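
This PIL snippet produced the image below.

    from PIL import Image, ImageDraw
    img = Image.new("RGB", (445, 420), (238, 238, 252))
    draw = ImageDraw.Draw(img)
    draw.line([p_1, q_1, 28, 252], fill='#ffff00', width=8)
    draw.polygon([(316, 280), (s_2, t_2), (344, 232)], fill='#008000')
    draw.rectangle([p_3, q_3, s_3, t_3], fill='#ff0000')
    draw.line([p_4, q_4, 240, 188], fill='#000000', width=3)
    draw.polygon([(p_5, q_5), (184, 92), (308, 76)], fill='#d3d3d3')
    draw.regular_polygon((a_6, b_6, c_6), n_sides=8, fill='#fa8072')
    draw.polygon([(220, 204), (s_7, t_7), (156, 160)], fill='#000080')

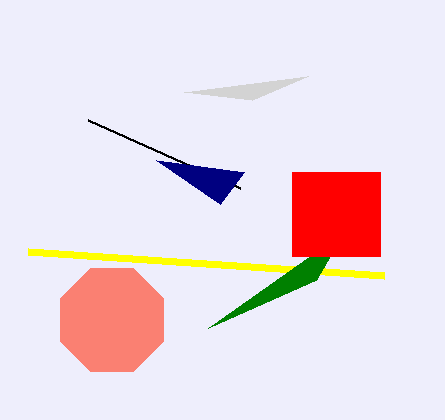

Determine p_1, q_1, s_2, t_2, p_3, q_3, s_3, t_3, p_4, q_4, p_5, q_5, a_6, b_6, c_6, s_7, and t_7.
p_1 = 384, q_1 = 276, s_2 = 208, t_2 = 328, p_3 = 292, q_3 = 172, s_3 = 380, t_3 = 256, p_4 = 88, q_4 = 120, p_5 = 252, q_5 = 100, a_6 = 112, b_6 = 320, c_6 = 56, s_7 = 244, t_7 = 172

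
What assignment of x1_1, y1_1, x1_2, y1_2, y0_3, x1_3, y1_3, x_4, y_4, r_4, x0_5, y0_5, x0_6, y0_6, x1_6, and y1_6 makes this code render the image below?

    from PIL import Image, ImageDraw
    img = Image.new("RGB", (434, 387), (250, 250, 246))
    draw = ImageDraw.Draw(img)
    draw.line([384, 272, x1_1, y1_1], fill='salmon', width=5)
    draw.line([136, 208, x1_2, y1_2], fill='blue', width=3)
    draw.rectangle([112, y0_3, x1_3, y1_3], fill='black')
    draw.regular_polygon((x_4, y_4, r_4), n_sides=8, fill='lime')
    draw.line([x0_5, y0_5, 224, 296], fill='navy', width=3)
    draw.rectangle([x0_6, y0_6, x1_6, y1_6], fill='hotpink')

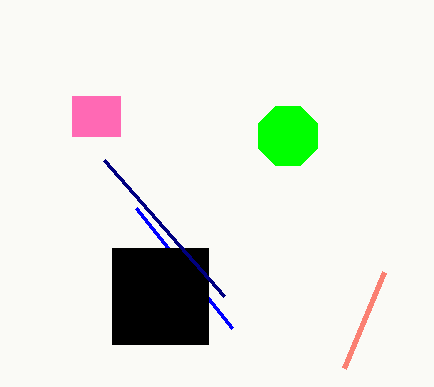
x1_1 = 344; y1_1 = 368; x1_2 = 232; y1_2 = 328; y0_3 = 248; x1_3 = 208; y1_3 = 344; x_4 = 288; y_4 = 136; r_4 = 32; x0_5 = 104; y0_5 = 160; x0_6 = 72; y0_6 = 96; x1_6 = 120; y1_6 = 136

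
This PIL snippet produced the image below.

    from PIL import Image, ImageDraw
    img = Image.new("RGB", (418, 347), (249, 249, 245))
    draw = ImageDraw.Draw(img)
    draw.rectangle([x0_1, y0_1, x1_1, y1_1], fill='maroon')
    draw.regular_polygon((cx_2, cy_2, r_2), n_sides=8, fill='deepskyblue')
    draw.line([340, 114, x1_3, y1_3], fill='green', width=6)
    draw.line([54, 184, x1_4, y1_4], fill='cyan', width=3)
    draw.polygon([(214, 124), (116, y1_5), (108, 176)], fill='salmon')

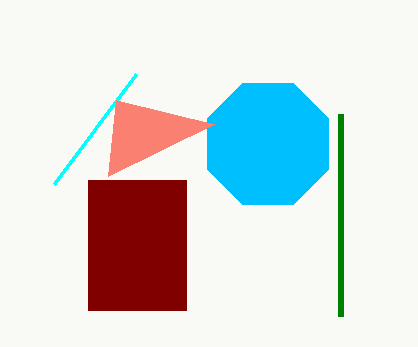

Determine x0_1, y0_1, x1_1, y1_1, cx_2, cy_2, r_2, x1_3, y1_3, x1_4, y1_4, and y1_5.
x0_1 = 88
y0_1 = 180
x1_1 = 186
y1_1 = 310
cx_2 = 268
cy_2 = 144
r_2 = 66
x1_3 = 340
y1_3 = 316
x1_4 = 136
y1_4 = 74
y1_5 = 100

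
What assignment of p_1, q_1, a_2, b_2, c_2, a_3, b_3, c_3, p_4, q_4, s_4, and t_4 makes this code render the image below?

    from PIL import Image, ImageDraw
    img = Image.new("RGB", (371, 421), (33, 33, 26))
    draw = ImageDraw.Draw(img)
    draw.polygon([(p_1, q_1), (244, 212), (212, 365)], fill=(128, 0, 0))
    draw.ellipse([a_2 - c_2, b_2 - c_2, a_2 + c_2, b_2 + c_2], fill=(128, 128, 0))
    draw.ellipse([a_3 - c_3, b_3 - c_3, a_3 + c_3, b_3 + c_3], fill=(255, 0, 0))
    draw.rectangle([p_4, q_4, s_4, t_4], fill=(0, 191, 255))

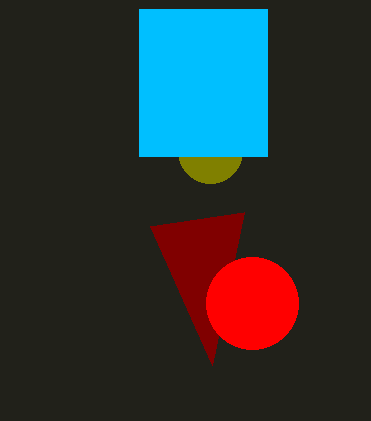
p_1 = 150, q_1 = 226, a_2 = 210, b_2 = 151, c_2 = 32, a_3 = 252, b_3 = 303, c_3 = 46, p_4 = 139, q_4 = 9, s_4 = 267, t_4 = 156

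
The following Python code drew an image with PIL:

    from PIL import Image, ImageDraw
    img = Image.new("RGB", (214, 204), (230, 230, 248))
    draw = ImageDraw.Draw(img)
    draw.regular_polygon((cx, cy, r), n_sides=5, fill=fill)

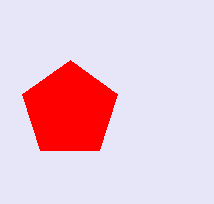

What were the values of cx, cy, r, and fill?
cx = 70
cy = 110
r = 50
fill = 'red'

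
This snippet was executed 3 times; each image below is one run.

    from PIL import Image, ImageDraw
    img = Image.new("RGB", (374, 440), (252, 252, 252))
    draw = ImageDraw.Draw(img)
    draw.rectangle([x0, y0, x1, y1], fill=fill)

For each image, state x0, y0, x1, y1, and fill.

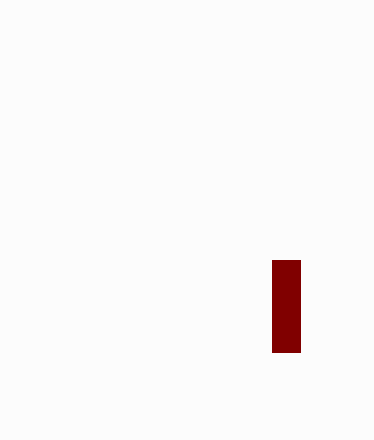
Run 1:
x0 = 272
y0 = 260
x1 = 300
y1 = 352
fill = 'maroon'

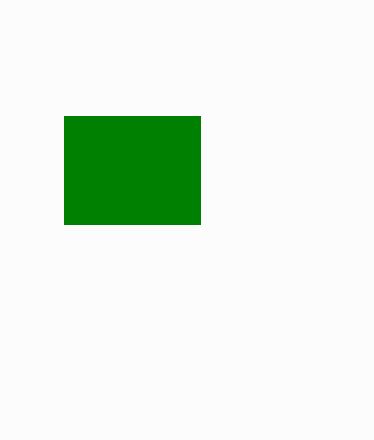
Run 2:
x0 = 64
y0 = 116
x1 = 200
y1 = 224
fill = 'green'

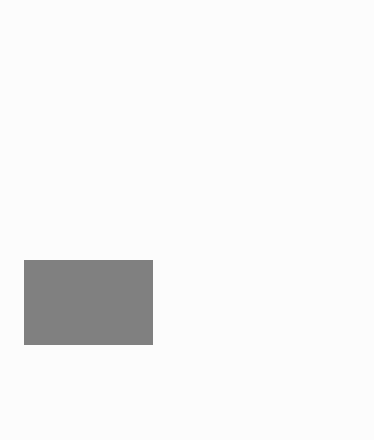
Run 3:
x0 = 24, y0 = 260, x1 = 152, y1 = 344, fill = 'gray'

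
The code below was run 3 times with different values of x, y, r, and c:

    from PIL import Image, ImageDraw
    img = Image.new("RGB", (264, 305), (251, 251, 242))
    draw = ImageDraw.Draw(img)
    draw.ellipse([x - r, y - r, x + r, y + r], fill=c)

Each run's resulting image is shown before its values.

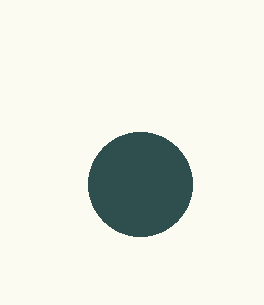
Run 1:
x = 140, y = 184, r = 52, c = 'darkslategray'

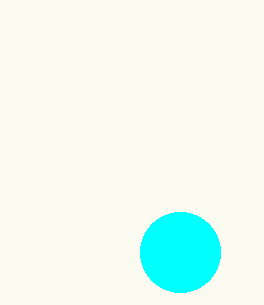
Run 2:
x = 180
y = 252
r = 40
c = 'cyan'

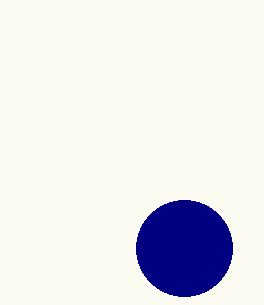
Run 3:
x = 184, y = 248, r = 48, c = 'navy'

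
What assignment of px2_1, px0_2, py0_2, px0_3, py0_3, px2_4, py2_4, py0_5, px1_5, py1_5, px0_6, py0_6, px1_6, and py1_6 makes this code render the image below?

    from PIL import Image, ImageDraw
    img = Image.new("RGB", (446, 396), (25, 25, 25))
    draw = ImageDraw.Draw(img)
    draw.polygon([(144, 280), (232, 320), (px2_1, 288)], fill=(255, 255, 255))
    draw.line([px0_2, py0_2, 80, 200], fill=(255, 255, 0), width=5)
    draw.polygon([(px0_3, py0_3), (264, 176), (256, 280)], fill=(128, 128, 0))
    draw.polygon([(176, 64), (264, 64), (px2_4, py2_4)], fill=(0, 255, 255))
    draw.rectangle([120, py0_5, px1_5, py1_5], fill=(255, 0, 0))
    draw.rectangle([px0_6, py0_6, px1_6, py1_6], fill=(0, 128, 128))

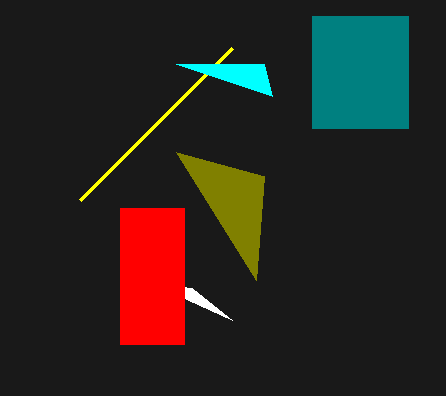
px2_1 = 192
px0_2 = 232
py0_2 = 48
px0_3 = 176
py0_3 = 152
px2_4 = 272
py2_4 = 96
py0_5 = 208
px1_5 = 184
py1_5 = 344
px0_6 = 312
py0_6 = 16
px1_6 = 408
py1_6 = 128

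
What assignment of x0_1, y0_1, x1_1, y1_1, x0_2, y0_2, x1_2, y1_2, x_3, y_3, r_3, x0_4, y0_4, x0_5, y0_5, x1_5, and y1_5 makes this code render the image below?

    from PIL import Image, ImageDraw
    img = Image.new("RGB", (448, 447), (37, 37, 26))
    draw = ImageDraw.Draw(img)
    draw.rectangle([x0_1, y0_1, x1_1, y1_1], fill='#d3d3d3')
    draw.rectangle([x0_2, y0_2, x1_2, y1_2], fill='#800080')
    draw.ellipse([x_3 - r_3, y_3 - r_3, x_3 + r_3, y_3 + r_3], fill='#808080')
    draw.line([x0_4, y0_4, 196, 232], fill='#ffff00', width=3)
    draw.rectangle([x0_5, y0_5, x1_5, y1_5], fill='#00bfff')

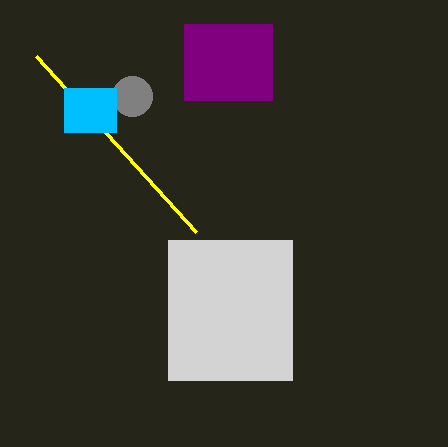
x0_1 = 168
y0_1 = 240
x1_1 = 292
y1_1 = 380
x0_2 = 184
y0_2 = 24
x1_2 = 272
y1_2 = 100
x_3 = 132
y_3 = 96
r_3 = 20
x0_4 = 36
y0_4 = 56
x0_5 = 64
y0_5 = 88
x1_5 = 116
y1_5 = 132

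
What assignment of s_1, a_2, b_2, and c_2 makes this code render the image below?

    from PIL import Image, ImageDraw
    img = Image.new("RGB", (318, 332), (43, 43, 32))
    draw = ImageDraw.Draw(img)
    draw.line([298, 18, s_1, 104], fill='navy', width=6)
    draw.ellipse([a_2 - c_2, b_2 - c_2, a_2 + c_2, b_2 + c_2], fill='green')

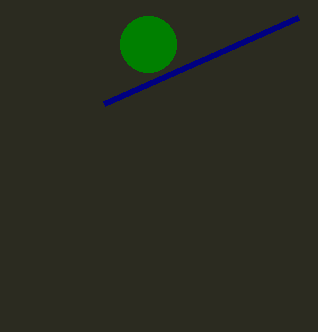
s_1 = 104; a_2 = 148; b_2 = 44; c_2 = 28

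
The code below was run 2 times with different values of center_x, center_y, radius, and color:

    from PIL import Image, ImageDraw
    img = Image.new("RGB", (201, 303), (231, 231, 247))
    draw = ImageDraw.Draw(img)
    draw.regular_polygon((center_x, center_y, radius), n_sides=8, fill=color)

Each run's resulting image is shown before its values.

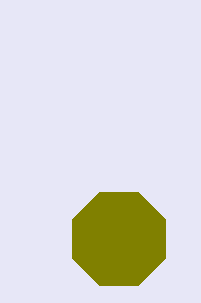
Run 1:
center_x = 119
center_y = 239
radius = 50
color = 'olive'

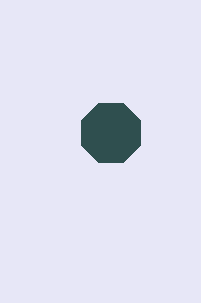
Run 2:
center_x = 111; center_y = 133; radius = 32; color = 'darkslategray'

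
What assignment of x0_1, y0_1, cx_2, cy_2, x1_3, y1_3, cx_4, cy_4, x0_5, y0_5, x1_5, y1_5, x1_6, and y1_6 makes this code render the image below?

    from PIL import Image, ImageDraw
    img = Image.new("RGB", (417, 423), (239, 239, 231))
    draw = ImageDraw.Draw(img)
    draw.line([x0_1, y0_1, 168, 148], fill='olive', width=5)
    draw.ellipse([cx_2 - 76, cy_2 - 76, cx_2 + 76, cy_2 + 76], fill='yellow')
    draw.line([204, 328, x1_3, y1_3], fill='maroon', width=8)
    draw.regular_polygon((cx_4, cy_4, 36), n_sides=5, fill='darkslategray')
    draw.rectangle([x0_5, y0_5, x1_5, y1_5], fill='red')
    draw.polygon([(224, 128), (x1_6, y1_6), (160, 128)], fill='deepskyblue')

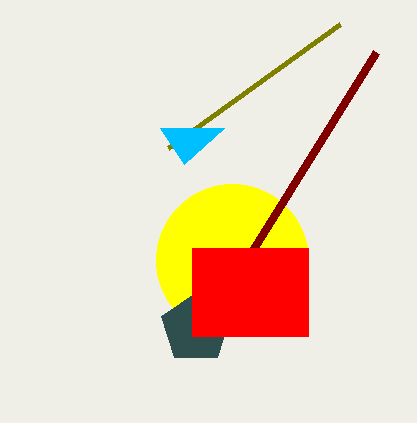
x0_1 = 340; y0_1 = 24; cx_2 = 232; cy_2 = 260; x1_3 = 376; y1_3 = 52; cx_4 = 196; cy_4 = 328; x0_5 = 192; y0_5 = 248; x1_5 = 308; y1_5 = 336; x1_6 = 184; y1_6 = 164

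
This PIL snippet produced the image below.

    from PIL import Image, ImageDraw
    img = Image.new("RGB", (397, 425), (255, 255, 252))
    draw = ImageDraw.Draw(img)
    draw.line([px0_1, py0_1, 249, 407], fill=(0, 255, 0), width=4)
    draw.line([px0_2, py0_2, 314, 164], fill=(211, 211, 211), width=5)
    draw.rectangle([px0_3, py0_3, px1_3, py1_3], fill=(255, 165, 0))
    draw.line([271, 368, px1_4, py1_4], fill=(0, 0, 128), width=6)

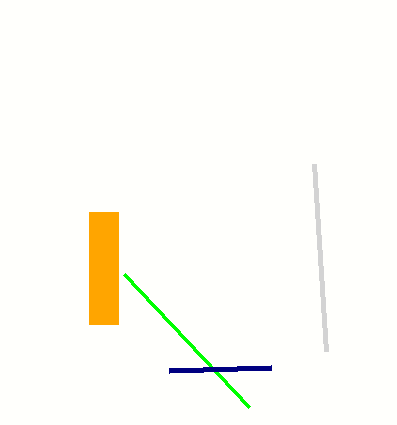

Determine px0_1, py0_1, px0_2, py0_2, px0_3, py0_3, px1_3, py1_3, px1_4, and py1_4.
px0_1 = 124
py0_1 = 274
px0_2 = 326
py0_2 = 351
px0_3 = 89
py0_3 = 212
px1_3 = 118
py1_3 = 324
px1_4 = 169
py1_4 = 371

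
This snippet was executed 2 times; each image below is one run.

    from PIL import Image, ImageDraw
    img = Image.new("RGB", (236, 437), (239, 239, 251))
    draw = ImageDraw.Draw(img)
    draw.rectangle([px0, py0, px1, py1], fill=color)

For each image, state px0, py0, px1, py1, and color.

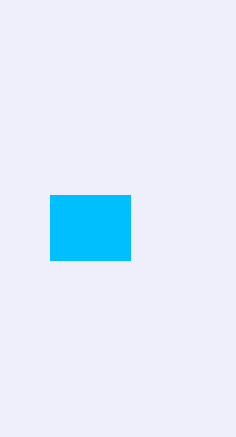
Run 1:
px0 = 50
py0 = 195
px1 = 130
py1 = 260
color = 'deepskyblue'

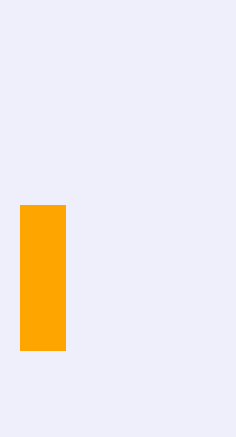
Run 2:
px0 = 20; py0 = 205; px1 = 65; py1 = 350; color = 'orange'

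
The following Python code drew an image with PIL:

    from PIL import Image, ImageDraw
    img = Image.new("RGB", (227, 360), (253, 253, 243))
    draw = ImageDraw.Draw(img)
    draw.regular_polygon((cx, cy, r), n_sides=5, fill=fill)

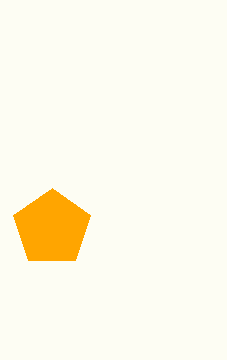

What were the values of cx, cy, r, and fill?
cx = 52
cy = 228
r = 40
fill = 'orange'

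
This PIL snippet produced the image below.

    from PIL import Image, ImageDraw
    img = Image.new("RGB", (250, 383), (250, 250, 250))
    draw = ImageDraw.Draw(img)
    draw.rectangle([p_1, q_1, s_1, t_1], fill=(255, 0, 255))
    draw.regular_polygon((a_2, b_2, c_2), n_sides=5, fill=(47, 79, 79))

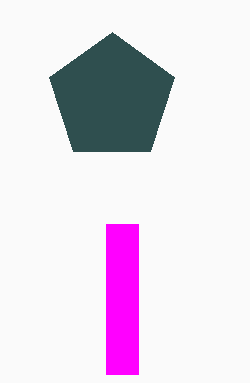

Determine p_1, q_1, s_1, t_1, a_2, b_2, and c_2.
p_1 = 106
q_1 = 224
s_1 = 138
t_1 = 374
a_2 = 112
b_2 = 98
c_2 = 66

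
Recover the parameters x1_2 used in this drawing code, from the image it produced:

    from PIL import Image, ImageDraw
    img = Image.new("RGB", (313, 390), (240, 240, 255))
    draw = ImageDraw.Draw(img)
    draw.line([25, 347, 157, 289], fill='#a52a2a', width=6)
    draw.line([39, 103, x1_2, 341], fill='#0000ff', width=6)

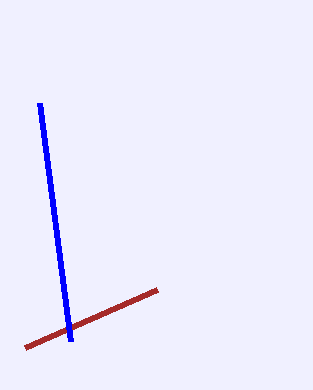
x1_2 = 70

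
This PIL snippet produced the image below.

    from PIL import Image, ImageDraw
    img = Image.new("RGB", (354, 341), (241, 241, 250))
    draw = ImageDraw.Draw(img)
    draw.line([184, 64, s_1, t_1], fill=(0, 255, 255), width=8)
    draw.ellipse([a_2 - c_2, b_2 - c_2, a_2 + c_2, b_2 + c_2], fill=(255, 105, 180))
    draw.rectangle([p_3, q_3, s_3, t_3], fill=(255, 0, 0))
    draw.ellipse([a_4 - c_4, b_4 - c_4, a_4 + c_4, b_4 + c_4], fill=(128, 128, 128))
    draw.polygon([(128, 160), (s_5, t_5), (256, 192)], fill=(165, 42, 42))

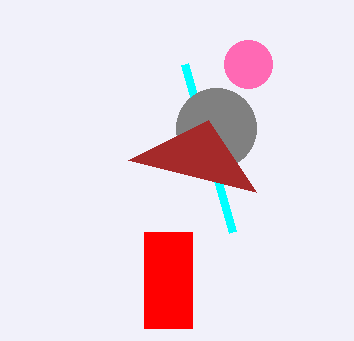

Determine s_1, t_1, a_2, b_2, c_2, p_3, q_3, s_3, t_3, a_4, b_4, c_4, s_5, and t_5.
s_1 = 232
t_1 = 232
a_2 = 248
b_2 = 64
c_2 = 24
p_3 = 144
q_3 = 232
s_3 = 192
t_3 = 328
a_4 = 216
b_4 = 128
c_4 = 40
s_5 = 208
t_5 = 120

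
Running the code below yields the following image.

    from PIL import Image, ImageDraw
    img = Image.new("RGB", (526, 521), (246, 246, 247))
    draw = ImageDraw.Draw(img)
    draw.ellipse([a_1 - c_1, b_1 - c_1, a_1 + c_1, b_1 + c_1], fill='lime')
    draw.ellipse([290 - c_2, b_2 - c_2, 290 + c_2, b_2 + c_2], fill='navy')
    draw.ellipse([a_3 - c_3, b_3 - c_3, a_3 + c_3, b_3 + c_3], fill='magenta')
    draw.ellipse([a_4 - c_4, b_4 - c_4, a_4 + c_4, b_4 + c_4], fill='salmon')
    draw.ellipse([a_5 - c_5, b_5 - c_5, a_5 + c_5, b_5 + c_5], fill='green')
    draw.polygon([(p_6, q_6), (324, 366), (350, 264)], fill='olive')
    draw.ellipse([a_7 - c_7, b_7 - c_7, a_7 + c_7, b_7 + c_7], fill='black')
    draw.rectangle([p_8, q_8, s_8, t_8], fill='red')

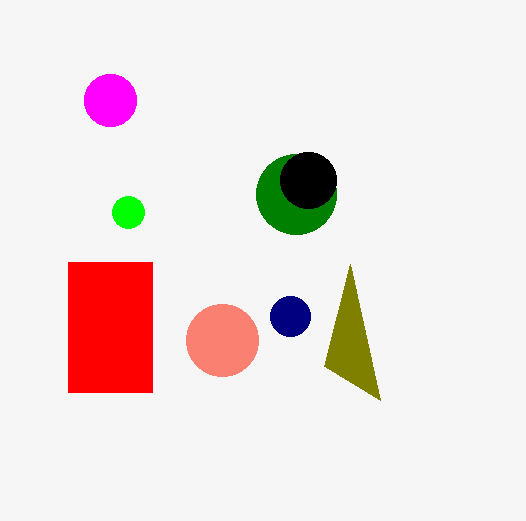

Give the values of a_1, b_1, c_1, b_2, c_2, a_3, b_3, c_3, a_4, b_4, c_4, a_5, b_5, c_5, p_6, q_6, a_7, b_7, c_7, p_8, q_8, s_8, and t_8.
a_1 = 128
b_1 = 212
c_1 = 16
b_2 = 316
c_2 = 20
a_3 = 110
b_3 = 100
c_3 = 26
a_4 = 222
b_4 = 340
c_4 = 36
a_5 = 296
b_5 = 194
c_5 = 40
p_6 = 380
q_6 = 400
a_7 = 308
b_7 = 180
c_7 = 28
p_8 = 68
q_8 = 262
s_8 = 152
t_8 = 392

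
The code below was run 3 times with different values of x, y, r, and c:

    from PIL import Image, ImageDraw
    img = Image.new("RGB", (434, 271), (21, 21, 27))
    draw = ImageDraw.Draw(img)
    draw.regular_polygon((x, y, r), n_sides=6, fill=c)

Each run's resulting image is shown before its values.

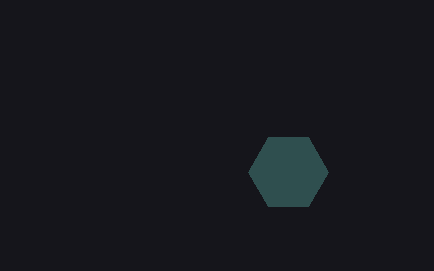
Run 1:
x = 288; y = 172; r = 40; c = 'darkslategray'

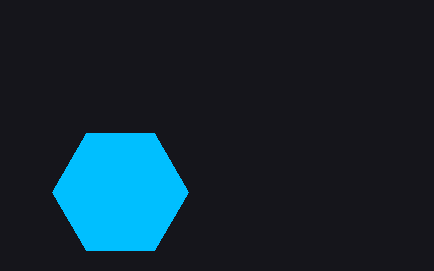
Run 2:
x = 120, y = 192, r = 68, c = 'deepskyblue'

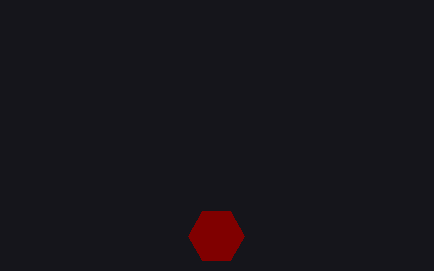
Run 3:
x = 216, y = 236, r = 28, c = 'maroon'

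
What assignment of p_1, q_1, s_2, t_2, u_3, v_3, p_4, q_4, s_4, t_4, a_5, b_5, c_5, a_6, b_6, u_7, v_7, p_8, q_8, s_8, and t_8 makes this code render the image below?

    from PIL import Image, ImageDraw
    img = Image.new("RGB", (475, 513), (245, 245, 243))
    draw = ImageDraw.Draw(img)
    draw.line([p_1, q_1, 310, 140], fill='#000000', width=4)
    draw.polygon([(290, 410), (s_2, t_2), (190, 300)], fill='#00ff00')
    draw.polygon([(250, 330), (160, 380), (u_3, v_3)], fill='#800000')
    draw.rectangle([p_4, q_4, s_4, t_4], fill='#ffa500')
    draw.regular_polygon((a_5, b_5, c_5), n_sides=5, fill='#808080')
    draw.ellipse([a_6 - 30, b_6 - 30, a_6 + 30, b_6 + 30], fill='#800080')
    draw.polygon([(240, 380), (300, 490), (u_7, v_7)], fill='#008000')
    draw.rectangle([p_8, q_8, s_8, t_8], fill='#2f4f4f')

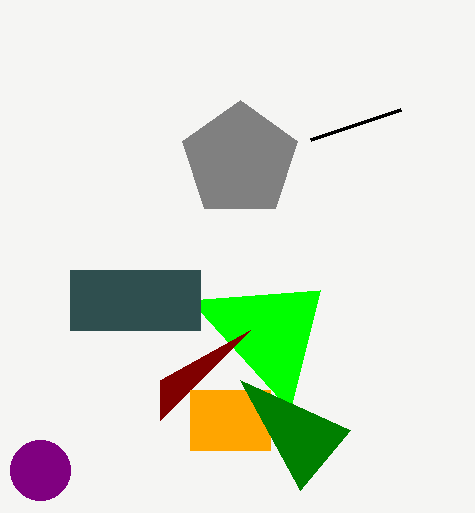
p_1 = 400; q_1 = 110; s_2 = 320; t_2 = 290; u_3 = 160; v_3 = 420; p_4 = 190; q_4 = 390; s_4 = 270; t_4 = 450; a_5 = 240; b_5 = 160; c_5 = 60; a_6 = 40; b_6 = 470; u_7 = 350; v_7 = 430; p_8 = 70; q_8 = 270; s_8 = 200; t_8 = 330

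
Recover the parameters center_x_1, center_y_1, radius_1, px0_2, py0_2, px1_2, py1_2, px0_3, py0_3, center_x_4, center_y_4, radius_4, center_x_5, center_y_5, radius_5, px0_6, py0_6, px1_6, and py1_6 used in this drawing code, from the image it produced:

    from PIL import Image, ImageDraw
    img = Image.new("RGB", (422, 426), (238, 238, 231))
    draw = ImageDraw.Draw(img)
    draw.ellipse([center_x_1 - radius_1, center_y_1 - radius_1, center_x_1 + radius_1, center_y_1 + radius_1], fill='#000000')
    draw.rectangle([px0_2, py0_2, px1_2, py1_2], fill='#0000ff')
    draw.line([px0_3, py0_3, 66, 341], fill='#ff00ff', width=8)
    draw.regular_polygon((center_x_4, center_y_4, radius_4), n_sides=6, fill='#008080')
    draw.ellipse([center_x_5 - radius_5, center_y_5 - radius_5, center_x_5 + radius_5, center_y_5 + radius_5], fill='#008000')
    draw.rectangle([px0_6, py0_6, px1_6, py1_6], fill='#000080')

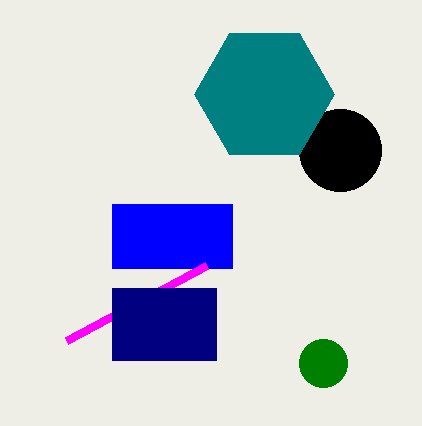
center_x_1 = 340, center_y_1 = 150, radius_1 = 41, px0_2 = 112, py0_2 = 204, px1_2 = 232, py1_2 = 268, px0_3 = 206, py0_3 = 266, center_x_4 = 264, center_y_4 = 94, radius_4 = 70, center_x_5 = 323, center_y_5 = 363, radius_5 = 24, px0_6 = 112, py0_6 = 288, px1_6 = 216, py1_6 = 360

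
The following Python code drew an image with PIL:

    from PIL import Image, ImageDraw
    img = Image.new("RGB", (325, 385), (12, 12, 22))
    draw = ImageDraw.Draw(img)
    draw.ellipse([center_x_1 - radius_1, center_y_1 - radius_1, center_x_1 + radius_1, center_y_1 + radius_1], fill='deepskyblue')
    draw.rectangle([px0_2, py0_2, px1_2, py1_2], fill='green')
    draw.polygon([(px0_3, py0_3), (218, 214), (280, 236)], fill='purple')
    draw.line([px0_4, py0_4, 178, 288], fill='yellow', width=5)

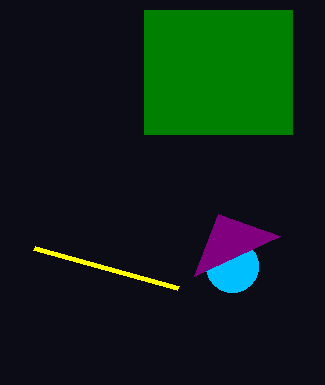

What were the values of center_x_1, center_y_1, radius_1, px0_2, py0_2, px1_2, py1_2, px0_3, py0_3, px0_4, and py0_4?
center_x_1 = 232
center_y_1 = 266
radius_1 = 26
px0_2 = 144
py0_2 = 10
px1_2 = 292
py1_2 = 134
px0_3 = 194
py0_3 = 276
px0_4 = 34
py0_4 = 248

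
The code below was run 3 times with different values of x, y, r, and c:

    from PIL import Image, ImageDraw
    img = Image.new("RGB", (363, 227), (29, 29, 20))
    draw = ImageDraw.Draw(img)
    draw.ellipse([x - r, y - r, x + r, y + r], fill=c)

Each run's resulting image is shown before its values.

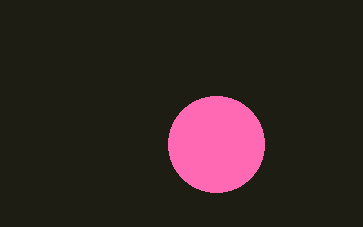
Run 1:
x = 216; y = 144; r = 48; c = 'hotpink'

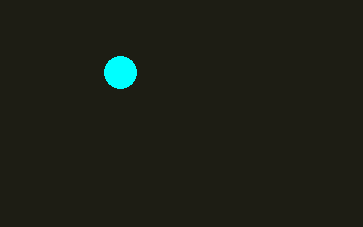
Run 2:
x = 120; y = 72; r = 16; c = 'cyan'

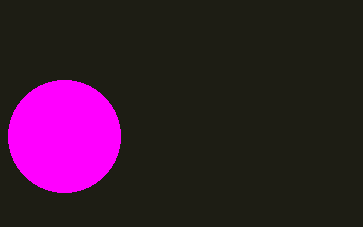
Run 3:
x = 64, y = 136, r = 56, c = 'magenta'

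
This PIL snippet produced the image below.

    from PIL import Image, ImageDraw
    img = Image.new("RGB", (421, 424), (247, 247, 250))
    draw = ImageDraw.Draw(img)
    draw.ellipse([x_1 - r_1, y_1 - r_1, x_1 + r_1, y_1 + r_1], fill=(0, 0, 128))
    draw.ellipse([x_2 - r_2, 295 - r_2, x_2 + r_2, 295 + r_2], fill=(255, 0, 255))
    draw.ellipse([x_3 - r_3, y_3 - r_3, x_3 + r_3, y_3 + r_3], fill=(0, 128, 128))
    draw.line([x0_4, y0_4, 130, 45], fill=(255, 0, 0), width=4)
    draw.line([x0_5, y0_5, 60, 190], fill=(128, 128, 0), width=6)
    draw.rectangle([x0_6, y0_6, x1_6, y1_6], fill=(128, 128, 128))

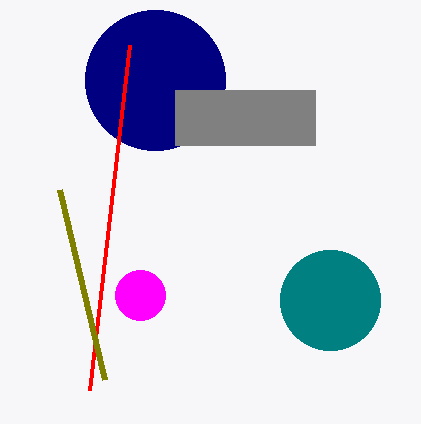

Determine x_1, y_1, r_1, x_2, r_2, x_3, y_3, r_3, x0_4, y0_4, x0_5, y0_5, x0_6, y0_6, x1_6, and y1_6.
x_1 = 155
y_1 = 80
r_1 = 70
x_2 = 140
r_2 = 25
x_3 = 330
y_3 = 300
r_3 = 50
x0_4 = 90
y0_4 = 390
x0_5 = 105
y0_5 = 380
x0_6 = 175
y0_6 = 90
x1_6 = 315
y1_6 = 145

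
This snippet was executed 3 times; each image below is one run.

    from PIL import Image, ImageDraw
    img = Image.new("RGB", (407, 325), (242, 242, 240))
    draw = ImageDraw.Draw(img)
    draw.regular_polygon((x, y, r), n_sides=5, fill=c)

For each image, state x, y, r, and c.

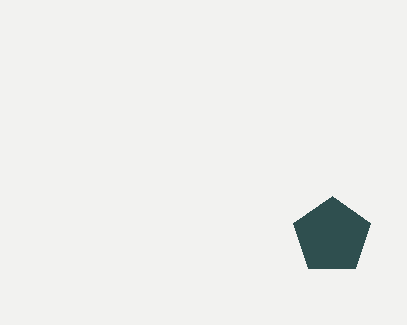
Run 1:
x = 332; y = 236; r = 40; c = 'darkslategray'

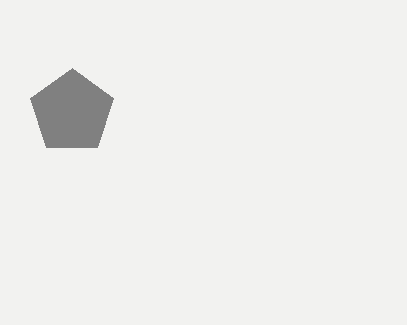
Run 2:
x = 72, y = 112, r = 44, c = 'gray'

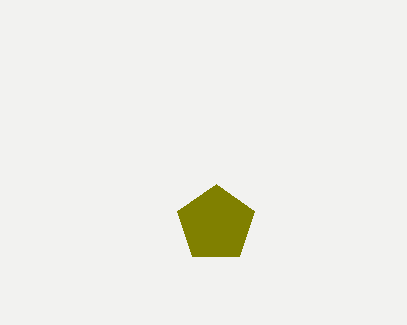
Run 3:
x = 216, y = 224, r = 40, c = 'olive'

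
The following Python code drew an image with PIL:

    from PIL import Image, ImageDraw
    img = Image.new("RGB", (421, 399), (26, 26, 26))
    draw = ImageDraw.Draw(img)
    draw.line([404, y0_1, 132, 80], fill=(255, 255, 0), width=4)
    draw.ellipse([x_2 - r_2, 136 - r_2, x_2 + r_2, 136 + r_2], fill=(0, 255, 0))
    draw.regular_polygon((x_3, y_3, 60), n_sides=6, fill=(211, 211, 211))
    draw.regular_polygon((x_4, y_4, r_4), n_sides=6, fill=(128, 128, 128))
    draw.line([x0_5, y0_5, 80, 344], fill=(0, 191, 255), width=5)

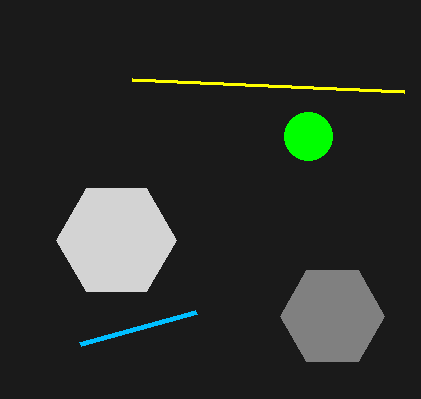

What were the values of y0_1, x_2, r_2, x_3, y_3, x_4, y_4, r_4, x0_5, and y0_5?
y0_1 = 92
x_2 = 308
r_2 = 24
x_3 = 116
y_3 = 240
x_4 = 332
y_4 = 316
r_4 = 52
x0_5 = 196
y0_5 = 312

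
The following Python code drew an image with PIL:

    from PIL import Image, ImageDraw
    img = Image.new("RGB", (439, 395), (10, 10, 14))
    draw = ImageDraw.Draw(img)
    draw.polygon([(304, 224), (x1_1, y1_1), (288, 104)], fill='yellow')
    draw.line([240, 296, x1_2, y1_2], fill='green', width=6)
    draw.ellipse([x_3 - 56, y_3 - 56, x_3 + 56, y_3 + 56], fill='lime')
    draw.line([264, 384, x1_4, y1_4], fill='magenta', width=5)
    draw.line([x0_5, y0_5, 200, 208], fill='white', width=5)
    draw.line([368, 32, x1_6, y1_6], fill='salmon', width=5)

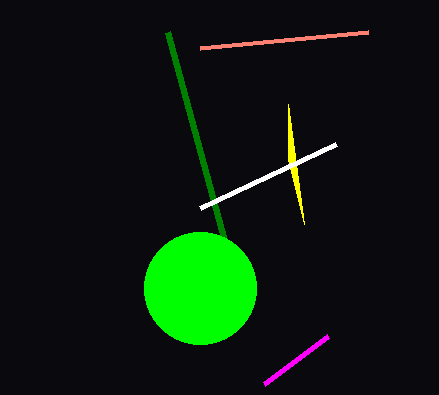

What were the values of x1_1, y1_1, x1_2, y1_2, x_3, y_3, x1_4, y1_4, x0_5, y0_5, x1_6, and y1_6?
x1_1 = 288
y1_1 = 160
x1_2 = 168
y1_2 = 32
x_3 = 200
y_3 = 288
x1_4 = 328
y1_4 = 336
x0_5 = 336
y0_5 = 144
x1_6 = 200
y1_6 = 48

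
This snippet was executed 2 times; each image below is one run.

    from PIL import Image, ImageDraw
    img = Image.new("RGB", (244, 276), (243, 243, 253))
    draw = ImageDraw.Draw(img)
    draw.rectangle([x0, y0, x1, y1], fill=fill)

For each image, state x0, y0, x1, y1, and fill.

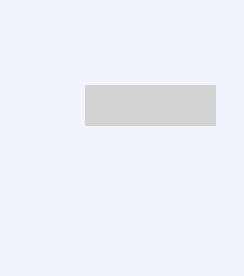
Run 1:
x0 = 85, y0 = 85, x1 = 215, y1 = 125, fill = 'lightgray'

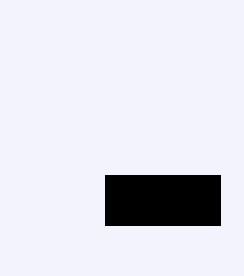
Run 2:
x0 = 105, y0 = 175, x1 = 220, y1 = 225, fill = 'black'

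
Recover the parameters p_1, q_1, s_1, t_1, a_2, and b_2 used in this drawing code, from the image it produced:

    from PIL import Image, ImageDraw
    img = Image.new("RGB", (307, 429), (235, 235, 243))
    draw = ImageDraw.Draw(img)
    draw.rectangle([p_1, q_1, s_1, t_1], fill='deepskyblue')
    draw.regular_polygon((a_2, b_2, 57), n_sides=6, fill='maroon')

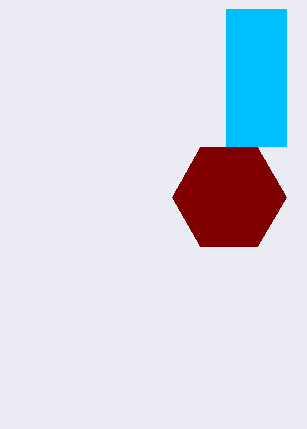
p_1 = 226, q_1 = 9, s_1 = 286, t_1 = 146, a_2 = 229, b_2 = 197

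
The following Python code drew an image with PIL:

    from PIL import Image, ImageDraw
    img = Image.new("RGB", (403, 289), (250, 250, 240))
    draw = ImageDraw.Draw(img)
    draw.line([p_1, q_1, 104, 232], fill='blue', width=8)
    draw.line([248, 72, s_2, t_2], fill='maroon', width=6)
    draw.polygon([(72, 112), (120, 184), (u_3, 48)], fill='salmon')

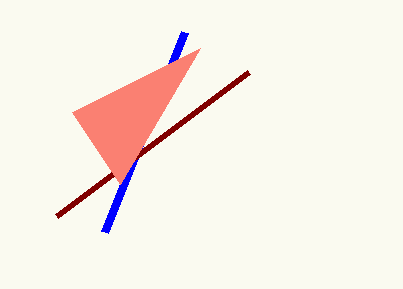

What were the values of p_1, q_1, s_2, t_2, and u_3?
p_1 = 184
q_1 = 32
s_2 = 56
t_2 = 216
u_3 = 200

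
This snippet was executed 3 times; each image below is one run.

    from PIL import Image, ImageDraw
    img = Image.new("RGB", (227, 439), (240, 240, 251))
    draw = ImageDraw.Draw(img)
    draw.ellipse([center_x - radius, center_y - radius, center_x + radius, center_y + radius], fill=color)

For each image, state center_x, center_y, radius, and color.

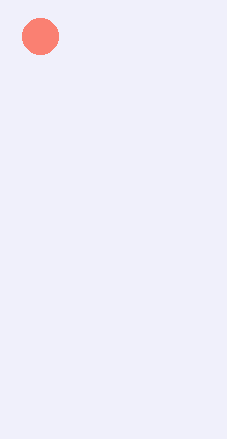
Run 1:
center_x = 40; center_y = 36; radius = 18; color = 'salmon'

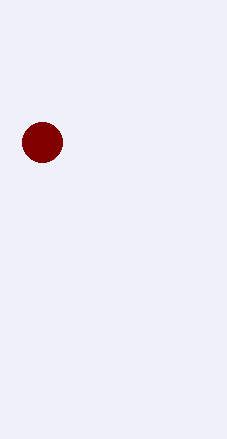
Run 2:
center_x = 42; center_y = 142; radius = 20; color = 'maroon'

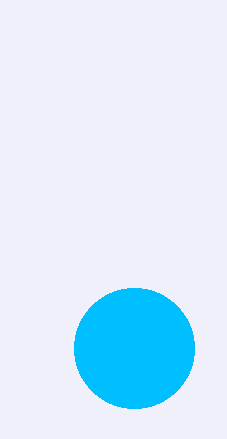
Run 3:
center_x = 134
center_y = 348
radius = 60
color = 'deepskyblue'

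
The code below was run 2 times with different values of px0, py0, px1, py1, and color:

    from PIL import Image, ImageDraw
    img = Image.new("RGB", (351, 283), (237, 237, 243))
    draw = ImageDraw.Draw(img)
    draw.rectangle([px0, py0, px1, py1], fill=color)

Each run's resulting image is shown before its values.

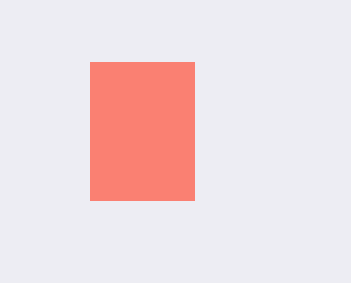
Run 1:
px0 = 90
py0 = 62
px1 = 194
py1 = 200
color = 'salmon'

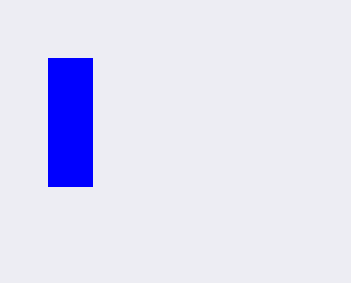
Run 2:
px0 = 48
py0 = 58
px1 = 92
py1 = 186
color = 'blue'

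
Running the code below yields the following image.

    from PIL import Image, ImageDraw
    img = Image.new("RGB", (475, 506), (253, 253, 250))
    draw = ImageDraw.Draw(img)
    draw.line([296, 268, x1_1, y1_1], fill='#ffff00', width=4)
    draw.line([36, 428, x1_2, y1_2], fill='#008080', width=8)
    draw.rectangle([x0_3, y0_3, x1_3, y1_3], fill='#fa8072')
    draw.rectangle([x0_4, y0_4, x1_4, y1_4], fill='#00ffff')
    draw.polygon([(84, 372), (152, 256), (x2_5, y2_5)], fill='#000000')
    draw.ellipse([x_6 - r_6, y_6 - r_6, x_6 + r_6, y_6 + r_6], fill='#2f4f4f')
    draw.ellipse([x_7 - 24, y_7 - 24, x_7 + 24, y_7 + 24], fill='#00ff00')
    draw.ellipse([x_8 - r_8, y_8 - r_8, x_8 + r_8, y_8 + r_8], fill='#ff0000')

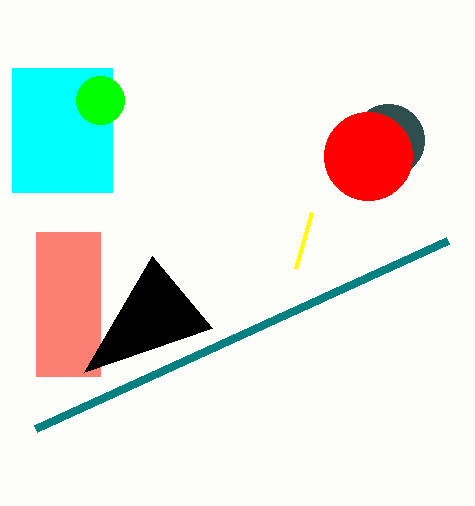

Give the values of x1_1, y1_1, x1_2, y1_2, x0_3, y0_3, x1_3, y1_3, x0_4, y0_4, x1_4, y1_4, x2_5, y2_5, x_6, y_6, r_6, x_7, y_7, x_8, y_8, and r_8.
x1_1 = 312; y1_1 = 212; x1_2 = 448; y1_2 = 240; x0_3 = 36; y0_3 = 232; x1_3 = 100; y1_3 = 376; x0_4 = 12; y0_4 = 68; x1_4 = 112; y1_4 = 192; x2_5 = 212; y2_5 = 328; x_6 = 388; y_6 = 140; r_6 = 36; x_7 = 100; y_7 = 100; x_8 = 368; y_8 = 156; r_8 = 44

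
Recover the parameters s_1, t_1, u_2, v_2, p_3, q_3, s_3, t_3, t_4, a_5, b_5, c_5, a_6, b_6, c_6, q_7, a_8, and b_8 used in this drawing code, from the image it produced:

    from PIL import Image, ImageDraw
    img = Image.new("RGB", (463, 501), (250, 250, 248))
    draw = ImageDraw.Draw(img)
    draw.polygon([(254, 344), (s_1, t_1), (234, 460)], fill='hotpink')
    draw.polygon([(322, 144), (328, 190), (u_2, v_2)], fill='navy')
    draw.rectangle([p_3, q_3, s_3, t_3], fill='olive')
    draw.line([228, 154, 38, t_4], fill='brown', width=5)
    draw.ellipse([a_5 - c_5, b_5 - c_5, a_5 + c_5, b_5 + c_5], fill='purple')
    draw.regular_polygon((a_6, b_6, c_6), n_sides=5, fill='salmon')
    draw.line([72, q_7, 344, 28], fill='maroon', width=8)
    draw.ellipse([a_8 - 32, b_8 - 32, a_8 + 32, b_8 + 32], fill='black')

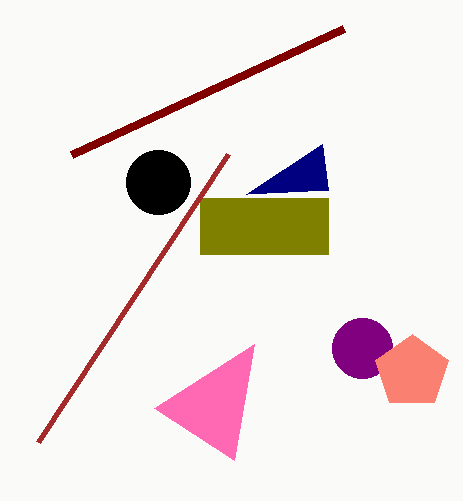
s_1 = 154, t_1 = 408, u_2 = 246, v_2 = 194, p_3 = 200, q_3 = 198, s_3 = 328, t_3 = 254, t_4 = 442, a_5 = 362, b_5 = 348, c_5 = 30, a_6 = 412, b_6 = 372, c_6 = 38, q_7 = 154, a_8 = 158, b_8 = 182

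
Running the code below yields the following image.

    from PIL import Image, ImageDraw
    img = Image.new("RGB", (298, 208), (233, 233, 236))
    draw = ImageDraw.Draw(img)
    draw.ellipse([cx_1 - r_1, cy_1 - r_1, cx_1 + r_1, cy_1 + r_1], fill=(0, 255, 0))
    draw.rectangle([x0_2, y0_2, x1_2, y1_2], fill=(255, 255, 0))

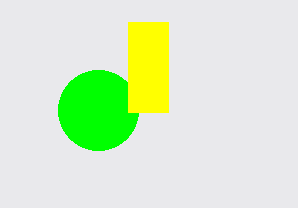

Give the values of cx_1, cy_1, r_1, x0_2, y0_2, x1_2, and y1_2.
cx_1 = 98, cy_1 = 110, r_1 = 40, x0_2 = 128, y0_2 = 22, x1_2 = 168, y1_2 = 112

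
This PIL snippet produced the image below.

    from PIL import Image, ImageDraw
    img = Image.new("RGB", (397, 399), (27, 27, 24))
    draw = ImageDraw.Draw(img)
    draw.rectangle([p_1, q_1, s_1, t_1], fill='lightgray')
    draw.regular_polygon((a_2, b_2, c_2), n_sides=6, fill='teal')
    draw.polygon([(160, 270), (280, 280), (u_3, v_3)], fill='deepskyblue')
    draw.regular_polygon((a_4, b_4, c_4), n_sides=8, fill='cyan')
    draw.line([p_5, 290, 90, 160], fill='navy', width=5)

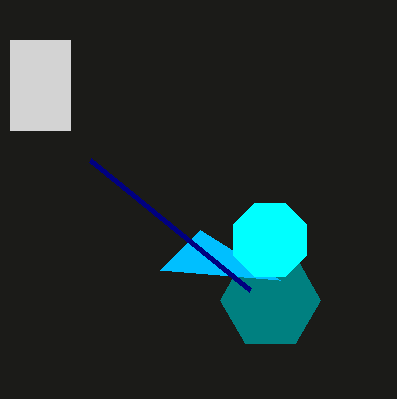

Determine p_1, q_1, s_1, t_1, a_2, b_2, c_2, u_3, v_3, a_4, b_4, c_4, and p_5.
p_1 = 10; q_1 = 40; s_1 = 70; t_1 = 130; a_2 = 270; b_2 = 300; c_2 = 50; u_3 = 200; v_3 = 230; a_4 = 270; b_4 = 240; c_4 = 40; p_5 = 250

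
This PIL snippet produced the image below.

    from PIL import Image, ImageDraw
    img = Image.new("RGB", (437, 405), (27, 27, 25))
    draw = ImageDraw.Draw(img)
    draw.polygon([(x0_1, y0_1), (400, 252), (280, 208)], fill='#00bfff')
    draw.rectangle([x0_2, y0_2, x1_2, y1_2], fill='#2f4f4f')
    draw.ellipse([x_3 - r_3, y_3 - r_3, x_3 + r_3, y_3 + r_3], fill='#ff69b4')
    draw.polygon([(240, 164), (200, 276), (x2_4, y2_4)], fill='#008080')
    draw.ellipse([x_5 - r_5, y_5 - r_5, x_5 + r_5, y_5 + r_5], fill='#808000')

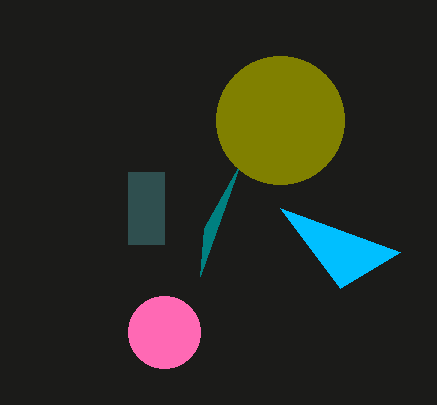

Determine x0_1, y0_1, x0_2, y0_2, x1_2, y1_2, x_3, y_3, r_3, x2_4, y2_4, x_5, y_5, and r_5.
x0_1 = 340
y0_1 = 288
x0_2 = 128
y0_2 = 172
x1_2 = 164
y1_2 = 244
x_3 = 164
y_3 = 332
r_3 = 36
x2_4 = 204
y2_4 = 228
x_5 = 280
y_5 = 120
r_5 = 64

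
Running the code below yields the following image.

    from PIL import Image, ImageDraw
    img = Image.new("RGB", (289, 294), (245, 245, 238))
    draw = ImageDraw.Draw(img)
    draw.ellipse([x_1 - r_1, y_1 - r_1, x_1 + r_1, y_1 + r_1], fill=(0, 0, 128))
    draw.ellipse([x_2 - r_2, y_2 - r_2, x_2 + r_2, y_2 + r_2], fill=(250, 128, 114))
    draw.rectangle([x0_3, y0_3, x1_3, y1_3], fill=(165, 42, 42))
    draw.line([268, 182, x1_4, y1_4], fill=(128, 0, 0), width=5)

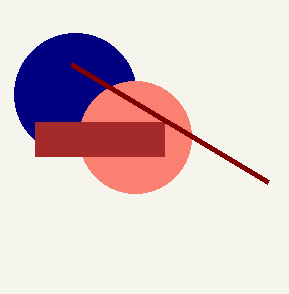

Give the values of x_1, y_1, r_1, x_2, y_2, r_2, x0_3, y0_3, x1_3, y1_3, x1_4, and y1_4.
x_1 = 75
y_1 = 94
r_1 = 61
x_2 = 135
y_2 = 137
r_2 = 56
x0_3 = 35
y0_3 = 122
x1_3 = 164
y1_3 = 156
x1_4 = 71
y1_4 = 64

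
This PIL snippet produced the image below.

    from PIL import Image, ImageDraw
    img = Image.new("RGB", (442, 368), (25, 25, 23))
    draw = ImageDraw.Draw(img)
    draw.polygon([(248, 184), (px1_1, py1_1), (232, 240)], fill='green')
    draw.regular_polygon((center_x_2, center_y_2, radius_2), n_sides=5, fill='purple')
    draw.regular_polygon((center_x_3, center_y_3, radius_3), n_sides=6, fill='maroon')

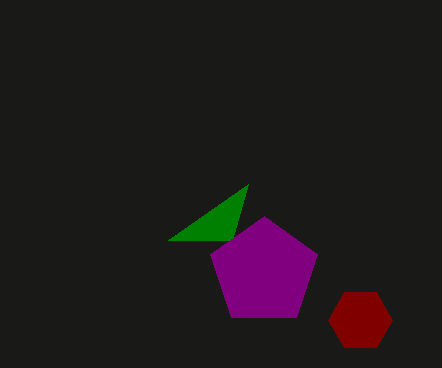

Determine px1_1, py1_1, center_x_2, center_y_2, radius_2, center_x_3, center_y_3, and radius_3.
px1_1 = 168; py1_1 = 240; center_x_2 = 264; center_y_2 = 272; radius_2 = 56; center_x_3 = 360; center_y_3 = 320; radius_3 = 32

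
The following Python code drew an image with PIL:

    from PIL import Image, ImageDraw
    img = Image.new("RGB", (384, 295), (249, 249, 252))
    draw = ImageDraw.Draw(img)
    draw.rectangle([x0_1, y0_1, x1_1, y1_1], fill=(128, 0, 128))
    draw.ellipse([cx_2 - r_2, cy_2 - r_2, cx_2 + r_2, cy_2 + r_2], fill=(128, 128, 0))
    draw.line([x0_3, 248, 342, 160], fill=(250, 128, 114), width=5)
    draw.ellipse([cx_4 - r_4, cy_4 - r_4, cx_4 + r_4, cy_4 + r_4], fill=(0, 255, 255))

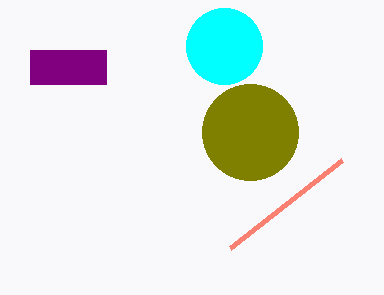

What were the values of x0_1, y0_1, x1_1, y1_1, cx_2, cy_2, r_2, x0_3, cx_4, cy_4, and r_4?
x0_1 = 30, y0_1 = 50, x1_1 = 106, y1_1 = 84, cx_2 = 250, cy_2 = 132, r_2 = 48, x0_3 = 230, cx_4 = 224, cy_4 = 46, r_4 = 38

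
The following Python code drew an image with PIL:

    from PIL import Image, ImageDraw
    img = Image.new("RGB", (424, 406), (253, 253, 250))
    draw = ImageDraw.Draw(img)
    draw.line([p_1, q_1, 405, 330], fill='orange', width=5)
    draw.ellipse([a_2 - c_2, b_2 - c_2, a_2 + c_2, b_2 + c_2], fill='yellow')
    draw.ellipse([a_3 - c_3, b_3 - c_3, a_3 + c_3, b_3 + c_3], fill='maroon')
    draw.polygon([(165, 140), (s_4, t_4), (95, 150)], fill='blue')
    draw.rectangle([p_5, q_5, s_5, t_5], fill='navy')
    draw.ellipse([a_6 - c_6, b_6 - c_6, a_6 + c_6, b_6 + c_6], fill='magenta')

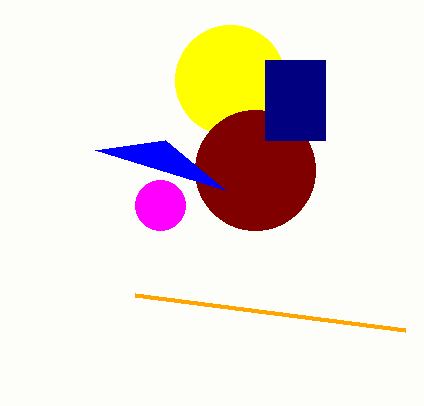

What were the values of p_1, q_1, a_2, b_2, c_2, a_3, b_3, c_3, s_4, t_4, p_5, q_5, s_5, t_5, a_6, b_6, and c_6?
p_1 = 135, q_1 = 295, a_2 = 230, b_2 = 80, c_2 = 55, a_3 = 255, b_3 = 170, c_3 = 60, s_4 = 225, t_4 = 190, p_5 = 265, q_5 = 60, s_5 = 325, t_5 = 140, a_6 = 160, b_6 = 205, c_6 = 25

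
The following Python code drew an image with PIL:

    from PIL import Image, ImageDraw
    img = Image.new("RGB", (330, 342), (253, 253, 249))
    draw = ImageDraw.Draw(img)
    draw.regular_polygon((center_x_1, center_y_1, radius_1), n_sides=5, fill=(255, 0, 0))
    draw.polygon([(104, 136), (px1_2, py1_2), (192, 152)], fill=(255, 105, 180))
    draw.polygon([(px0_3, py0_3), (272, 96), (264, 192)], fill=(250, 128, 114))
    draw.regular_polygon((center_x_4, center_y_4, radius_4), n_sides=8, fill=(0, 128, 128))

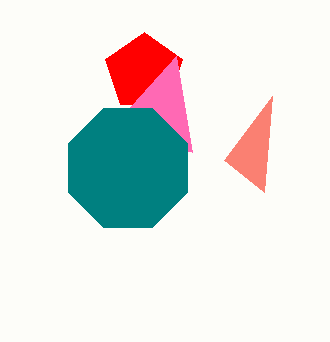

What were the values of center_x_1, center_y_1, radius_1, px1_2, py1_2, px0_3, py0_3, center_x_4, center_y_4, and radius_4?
center_x_1 = 144; center_y_1 = 72; radius_1 = 40; px1_2 = 176; py1_2 = 56; px0_3 = 224; py0_3 = 160; center_x_4 = 128; center_y_4 = 168; radius_4 = 64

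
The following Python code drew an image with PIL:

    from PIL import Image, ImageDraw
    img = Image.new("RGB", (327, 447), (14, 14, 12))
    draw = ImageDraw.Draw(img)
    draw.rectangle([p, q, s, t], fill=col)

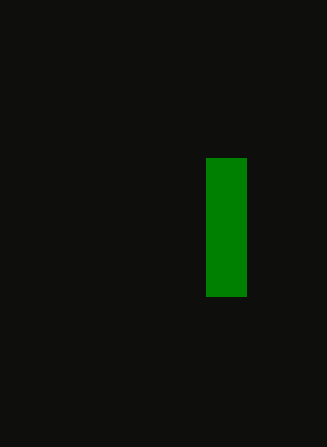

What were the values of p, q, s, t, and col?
p = 206
q = 158
s = 246
t = 296
col = 'green'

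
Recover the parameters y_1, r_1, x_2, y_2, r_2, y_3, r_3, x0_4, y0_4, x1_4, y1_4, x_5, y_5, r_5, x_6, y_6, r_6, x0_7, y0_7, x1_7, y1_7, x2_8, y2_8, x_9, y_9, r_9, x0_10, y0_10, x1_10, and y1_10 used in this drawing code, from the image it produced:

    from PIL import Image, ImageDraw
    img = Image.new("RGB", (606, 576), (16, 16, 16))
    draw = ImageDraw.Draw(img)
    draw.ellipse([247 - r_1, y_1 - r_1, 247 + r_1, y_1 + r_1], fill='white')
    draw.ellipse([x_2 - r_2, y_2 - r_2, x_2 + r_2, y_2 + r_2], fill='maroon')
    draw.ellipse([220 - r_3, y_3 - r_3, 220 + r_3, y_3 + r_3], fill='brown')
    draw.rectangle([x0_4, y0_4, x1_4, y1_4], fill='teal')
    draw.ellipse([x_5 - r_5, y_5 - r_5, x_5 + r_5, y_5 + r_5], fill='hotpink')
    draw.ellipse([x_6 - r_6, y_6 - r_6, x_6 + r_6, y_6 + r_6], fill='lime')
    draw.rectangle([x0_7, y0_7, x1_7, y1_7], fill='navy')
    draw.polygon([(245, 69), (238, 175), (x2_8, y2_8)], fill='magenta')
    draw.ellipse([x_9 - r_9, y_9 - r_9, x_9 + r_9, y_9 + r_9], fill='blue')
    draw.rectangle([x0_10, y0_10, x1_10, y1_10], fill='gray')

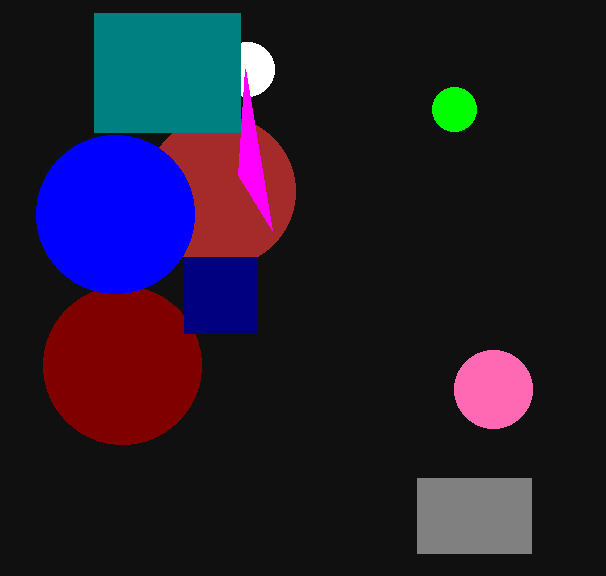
y_1 = 69
r_1 = 27
x_2 = 122
y_2 = 365
r_2 = 79
y_3 = 191
r_3 = 75
x0_4 = 94
y0_4 = 13
x1_4 = 240
y1_4 = 132
x_5 = 493
y_5 = 389
r_5 = 39
x_6 = 454
y_6 = 109
r_6 = 22
x0_7 = 184
y0_7 = 257
x1_7 = 256
y1_7 = 333
x2_8 = 272
y2_8 = 230
x_9 = 115
y_9 = 214
r_9 = 79
x0_10 = 417
y0_10 = 478
x1_10 = 531
y1_10 = 553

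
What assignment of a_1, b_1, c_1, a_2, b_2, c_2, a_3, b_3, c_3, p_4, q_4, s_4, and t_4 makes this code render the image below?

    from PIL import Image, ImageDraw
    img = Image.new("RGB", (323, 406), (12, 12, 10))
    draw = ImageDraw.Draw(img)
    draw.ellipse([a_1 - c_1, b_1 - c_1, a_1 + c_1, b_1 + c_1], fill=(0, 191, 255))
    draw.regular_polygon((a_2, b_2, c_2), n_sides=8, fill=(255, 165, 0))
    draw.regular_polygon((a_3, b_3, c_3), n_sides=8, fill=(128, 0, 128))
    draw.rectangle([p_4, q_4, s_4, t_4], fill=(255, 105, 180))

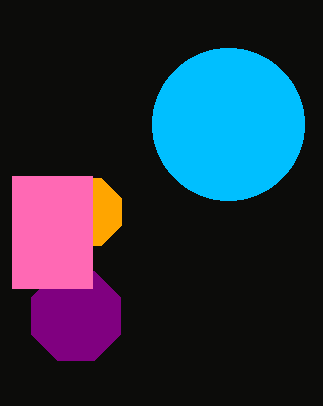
a_1 = 228
b_1 = 124
c_1 = 76
a_2 = 88
b_2 = 212
c_2 = 36
a_3 = 76
b_3 = 316
c_3 = 48
p_4 = 12
q_4 = 176
s_4 = 92
t_4 = 288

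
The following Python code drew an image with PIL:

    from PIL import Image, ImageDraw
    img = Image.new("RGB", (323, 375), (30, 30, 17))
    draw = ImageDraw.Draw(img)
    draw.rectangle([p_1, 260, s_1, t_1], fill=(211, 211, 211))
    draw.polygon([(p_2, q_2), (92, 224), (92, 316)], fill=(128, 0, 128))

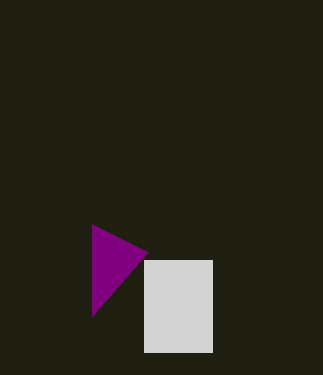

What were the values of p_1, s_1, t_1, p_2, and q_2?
p_1 = 144; s_1 = 212; t_1 = 352; p_2 = 148; q_2 = 252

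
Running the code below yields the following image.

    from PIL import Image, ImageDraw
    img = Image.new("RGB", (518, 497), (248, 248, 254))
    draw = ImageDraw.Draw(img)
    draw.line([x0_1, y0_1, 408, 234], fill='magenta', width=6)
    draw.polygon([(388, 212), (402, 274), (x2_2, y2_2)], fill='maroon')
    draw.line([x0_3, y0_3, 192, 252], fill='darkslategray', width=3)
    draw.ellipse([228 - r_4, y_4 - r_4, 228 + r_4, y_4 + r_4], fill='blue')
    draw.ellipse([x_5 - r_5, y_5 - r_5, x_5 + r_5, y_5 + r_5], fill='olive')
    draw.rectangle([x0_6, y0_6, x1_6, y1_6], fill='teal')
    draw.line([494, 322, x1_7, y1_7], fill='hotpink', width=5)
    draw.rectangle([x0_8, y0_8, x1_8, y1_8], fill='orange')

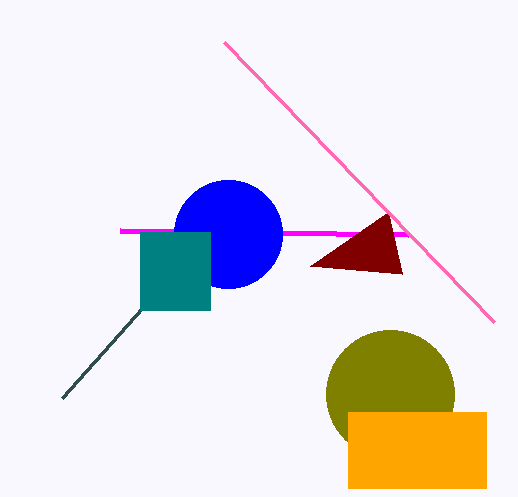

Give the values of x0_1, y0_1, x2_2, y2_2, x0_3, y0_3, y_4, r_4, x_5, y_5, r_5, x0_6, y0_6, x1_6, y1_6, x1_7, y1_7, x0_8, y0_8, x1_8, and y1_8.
x0_1 = 120; y0_1 = 230; x2_2 = 310; y2_2 = 266; x0_3 = 62; y0_3 = 398; y_4 = 234; r_4 = 54; x_5 = 390; y_5 = 394; r_5 = 64; x0_6 = 140; y0_6 = 232; x1_6 = 210; y1_6 = 310; x1_7 = 224; y1_7 = 42; x0_8 = 348; y0_8 = 412; x1_8 = 486; y1_8 = 488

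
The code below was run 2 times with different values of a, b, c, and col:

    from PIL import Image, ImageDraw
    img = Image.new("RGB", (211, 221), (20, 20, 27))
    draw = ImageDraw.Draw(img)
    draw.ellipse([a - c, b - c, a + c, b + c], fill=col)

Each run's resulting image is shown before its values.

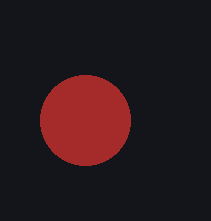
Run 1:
a = 85; b = 120; c = 45; col = 'brown'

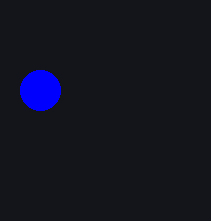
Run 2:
a = 40; b = 90; c = 20; col = 'blue'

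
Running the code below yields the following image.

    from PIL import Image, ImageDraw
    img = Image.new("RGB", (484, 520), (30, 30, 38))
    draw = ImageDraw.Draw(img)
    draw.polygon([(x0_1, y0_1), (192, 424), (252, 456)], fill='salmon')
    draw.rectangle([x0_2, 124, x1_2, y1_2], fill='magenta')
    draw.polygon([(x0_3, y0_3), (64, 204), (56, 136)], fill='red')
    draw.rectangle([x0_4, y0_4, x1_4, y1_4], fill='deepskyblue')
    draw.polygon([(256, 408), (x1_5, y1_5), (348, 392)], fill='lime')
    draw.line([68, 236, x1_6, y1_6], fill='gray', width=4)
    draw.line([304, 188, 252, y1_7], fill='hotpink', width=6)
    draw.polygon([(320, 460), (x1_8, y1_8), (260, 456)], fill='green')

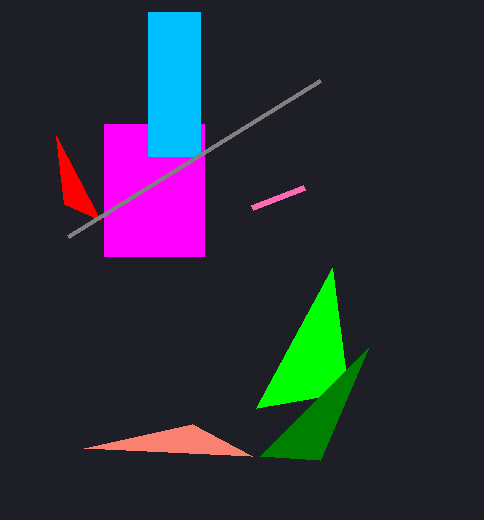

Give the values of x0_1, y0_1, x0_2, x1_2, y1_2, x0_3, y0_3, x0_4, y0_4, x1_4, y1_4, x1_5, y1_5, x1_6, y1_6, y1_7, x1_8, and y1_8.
x0_1 = 84
y0_1 = 448
x0_2 = 104
x1_2 = 204
y1_2 = 256
x0_3 = 100
y0_3 = 220
x0_4 = 148
y0_4 = 12
x1_4 = 200
y1_4 = 156
x1_5 = 332
y1_5 = 268
x1_6 = 320
y1_6 = 80
y1_7 = 208
x1_8 = 368
y1_8 = 348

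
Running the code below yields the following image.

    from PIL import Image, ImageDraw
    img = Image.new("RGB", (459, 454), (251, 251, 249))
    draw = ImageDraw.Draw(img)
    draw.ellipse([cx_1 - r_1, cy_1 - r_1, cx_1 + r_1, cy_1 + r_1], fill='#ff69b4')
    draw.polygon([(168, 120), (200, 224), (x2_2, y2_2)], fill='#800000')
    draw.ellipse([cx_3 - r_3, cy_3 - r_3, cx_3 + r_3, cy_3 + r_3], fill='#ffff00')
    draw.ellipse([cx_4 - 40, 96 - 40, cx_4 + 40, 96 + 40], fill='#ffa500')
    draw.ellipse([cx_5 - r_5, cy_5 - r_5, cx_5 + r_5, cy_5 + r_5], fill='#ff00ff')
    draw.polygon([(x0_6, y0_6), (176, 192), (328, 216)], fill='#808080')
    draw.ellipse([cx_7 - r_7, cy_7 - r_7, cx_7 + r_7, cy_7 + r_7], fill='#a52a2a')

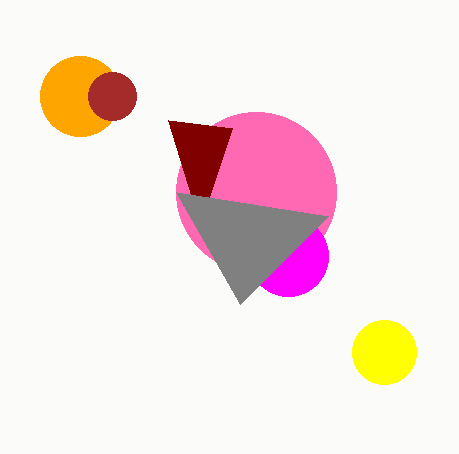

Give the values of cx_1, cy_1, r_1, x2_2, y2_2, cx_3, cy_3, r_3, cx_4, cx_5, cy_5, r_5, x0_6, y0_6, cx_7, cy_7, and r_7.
cx_1 = 256
cy_1 = 192
r_1 = 80
x2_2 = 232
y2_2 = 128
cx_3 = 384
cy_3 = 352
r_3 = 32
cx_4 = 80
cx_5 = 288
cy_5 = 256
r_5 = 40
x0_6 = 240
y0_6 = 304
cx_7 = 112
cy_7 = 96
r_7 = 24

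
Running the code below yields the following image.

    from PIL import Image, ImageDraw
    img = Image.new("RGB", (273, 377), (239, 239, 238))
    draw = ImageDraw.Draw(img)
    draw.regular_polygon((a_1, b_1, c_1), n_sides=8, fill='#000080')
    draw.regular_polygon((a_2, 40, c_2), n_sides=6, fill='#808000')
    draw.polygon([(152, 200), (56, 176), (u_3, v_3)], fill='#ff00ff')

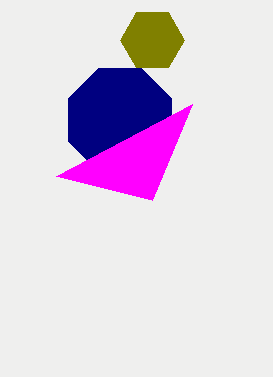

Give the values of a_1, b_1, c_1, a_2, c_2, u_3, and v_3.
a_1 = 120, b_1 = 120, c_1 = 56, a_2 = 152, c_2 = 32, u_3 = 192, v_3 = 104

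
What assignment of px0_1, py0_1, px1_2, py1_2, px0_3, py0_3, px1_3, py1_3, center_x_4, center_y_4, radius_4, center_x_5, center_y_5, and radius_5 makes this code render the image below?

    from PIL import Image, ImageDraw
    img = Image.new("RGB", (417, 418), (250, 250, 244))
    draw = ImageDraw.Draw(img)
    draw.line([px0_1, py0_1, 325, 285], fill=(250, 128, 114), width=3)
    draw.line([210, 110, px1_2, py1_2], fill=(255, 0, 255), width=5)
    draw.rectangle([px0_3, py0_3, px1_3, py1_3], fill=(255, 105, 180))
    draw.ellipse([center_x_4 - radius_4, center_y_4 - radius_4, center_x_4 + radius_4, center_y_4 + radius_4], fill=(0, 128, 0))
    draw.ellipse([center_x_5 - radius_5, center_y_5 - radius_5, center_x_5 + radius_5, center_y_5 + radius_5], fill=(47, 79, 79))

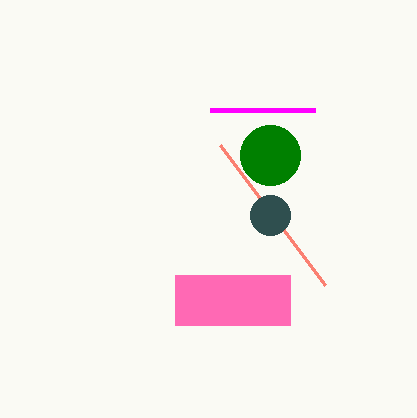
px0_1 = 220
py0_1 = 145
px1_2 = 315
py1_2 = 110
px0_3 = 175
py0_3 = 275
px1_3 = 290
py1_3 = 325
center_x_4 = 270
center_y_4 = 155
radius_4 = 30
center_x_5 = 270
center_y_5 = 215
radius_5 = 20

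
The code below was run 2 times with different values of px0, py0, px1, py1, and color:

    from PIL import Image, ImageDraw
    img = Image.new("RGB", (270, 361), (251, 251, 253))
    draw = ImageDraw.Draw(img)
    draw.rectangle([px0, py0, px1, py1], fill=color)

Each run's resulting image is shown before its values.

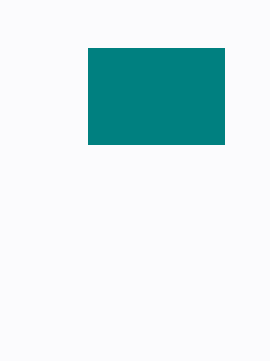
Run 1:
px0 = 88; py0 = 48; px1 = 224; py1 = 144; color = 'teal'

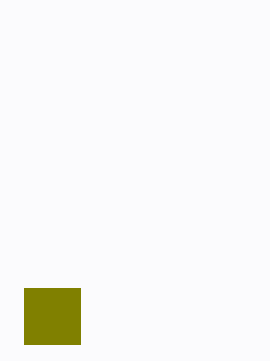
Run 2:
px0 = 24, py0 = 288, px1 = 80, py1 = 344, color = 'olive'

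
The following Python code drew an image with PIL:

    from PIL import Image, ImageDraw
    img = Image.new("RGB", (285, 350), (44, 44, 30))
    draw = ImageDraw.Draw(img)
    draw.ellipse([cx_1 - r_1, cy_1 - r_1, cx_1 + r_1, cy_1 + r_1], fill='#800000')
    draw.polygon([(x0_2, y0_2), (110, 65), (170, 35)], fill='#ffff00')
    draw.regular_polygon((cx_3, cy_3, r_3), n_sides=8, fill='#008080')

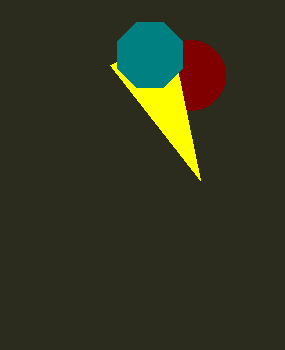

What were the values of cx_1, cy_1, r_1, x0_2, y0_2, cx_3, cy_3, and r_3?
cx_1 = 190, cy_1 = 75, r_1 = 35, x0_2 = 200, y0_2 = 180, cx_3 = 150, cy_3 = 55, r_3 = 35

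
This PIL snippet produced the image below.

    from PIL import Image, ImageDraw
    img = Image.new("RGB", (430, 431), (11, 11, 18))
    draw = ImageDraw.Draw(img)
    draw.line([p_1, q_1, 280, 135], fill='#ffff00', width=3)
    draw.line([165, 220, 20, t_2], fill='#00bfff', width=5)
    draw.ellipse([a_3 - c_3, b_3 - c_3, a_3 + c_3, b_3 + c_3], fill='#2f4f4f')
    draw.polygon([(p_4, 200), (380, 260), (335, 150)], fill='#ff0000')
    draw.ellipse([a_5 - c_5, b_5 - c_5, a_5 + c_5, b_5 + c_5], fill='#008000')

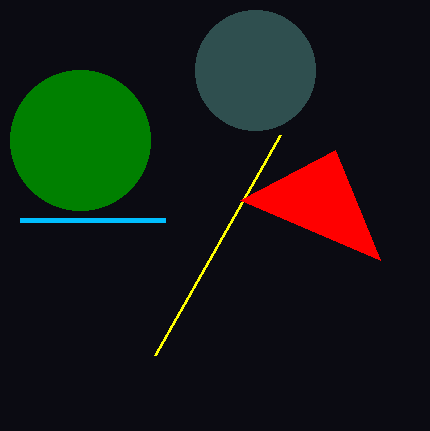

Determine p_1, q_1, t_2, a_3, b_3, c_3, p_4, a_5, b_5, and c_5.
p_1 = 155
q_1 = 355
t_2 = 220
a_3 = 255
b_3 = 70
c_3 = 60
p_4 = 240
a_5 = 80
b_5 = 140
c_5 = 70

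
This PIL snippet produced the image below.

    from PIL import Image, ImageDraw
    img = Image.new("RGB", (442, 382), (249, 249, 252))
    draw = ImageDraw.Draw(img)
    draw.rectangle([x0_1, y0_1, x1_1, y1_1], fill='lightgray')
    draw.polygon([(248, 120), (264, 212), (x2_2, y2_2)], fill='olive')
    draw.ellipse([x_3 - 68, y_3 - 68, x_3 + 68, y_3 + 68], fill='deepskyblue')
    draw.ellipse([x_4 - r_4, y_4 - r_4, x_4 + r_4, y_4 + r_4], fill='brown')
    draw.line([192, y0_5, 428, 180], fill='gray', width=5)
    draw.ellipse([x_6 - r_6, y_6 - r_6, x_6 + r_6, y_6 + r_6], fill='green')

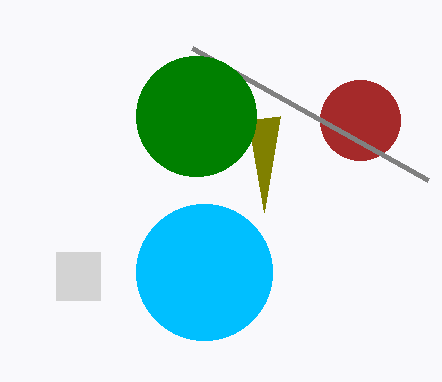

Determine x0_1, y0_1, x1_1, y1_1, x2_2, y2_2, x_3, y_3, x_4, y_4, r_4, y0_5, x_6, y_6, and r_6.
x0_1 = 56
y0_1 = 252
x1_1 = 100
y1_1 = 300
x2_2 = 280
y2_2 = 116
x_3 = 204
y_3 = 272
x_4 = 360
y_4 = 120
r_4 = 40
y0_5 = 48
x_6 = 196
y_6 = 116
r_6 = 60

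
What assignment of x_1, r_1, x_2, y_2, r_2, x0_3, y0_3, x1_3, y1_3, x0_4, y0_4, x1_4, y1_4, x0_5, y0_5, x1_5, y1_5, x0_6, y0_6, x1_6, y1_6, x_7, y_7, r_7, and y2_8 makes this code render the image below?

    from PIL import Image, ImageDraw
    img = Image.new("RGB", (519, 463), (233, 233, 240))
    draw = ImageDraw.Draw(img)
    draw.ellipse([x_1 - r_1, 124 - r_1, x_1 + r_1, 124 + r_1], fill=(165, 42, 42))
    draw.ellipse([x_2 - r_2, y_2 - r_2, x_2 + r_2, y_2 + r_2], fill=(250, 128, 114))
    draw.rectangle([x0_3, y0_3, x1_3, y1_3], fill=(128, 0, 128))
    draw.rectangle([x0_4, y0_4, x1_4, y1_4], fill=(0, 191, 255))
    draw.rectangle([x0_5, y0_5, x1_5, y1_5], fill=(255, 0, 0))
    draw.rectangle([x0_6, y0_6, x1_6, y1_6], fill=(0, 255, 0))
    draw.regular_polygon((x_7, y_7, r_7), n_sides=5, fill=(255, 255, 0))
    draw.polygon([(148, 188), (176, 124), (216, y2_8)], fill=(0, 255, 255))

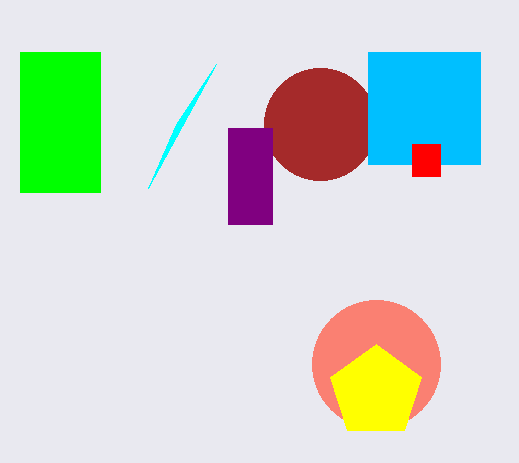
x_1 = 320, r_1 = 56, x_2 = 376, y_2 = 364, r_2 = 64, x0_3 = 228, y0_3 = 128, x1_3 = 272, y1_3 = 224, x0_4 = 368, y0_4 = 52, x1_4 = 480, y1_4 = 164, x0_5 = 412, y0_5 = 144, x1_5 = 440, y1_5 = 176, x0_6 = 20, y0_6 = 52, x1_6 = 100, y1_6 = 192, x_7 = 376, y_7 = 392, r_7 = 48, y2_8 = 64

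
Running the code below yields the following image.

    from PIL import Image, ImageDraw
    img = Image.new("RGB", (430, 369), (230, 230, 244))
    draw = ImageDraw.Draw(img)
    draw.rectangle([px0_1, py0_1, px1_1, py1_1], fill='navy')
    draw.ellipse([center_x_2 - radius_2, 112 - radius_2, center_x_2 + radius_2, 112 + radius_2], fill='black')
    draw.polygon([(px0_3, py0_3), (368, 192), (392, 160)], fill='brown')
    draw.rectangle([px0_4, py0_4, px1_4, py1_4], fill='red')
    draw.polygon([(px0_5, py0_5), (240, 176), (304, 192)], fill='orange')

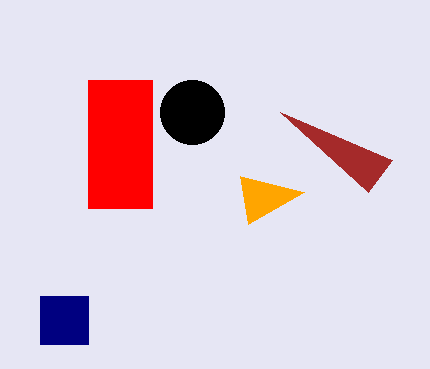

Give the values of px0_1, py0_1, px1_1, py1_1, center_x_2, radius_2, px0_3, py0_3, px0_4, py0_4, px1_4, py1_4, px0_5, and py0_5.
px0_1 = 40; py0_1 = 296; px1_1 = 88; py1_1 = 344; center_x_2 = 192; radius_2 = 32; px0_3 = 280; py0_3 = 112; px0_4 = 88; py0_4 = 80; px1_4 = 152; py1_4 = 208; px0_5 = 248; py0_5 = 224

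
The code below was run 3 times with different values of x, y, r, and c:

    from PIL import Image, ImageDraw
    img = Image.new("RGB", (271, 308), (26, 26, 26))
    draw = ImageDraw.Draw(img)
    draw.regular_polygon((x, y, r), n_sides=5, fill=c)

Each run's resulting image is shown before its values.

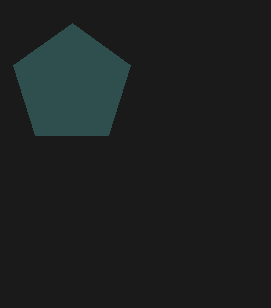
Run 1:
x = 72; y = 85; r = 62; c = 'darkslategray'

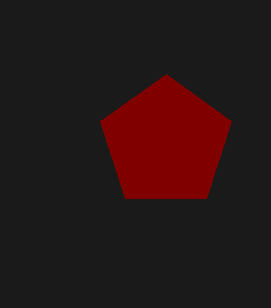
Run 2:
x = 166
y = 143
r = 69
c = 'maroon'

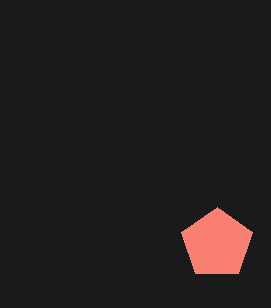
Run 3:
x = 217, y = 244, r = 37, c = 'salmon'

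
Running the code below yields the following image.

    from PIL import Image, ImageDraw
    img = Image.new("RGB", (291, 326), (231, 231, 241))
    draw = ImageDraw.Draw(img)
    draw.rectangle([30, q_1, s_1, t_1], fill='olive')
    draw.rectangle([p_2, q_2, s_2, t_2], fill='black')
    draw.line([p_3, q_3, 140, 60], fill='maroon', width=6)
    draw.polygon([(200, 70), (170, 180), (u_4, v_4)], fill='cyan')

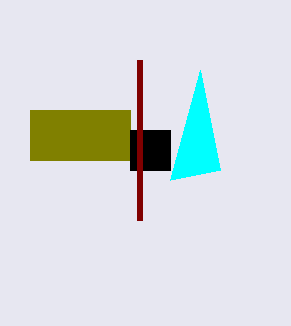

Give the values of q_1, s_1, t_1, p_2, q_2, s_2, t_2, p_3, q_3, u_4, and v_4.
q_1 = 110
s_1 = 130
t_1 = 160
p_2 = 130
q_2 = 130
s_2 = 170
t_2 = 170
p_3 = 140
q_3 = 220
u_4 = 220
v_4 = 170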